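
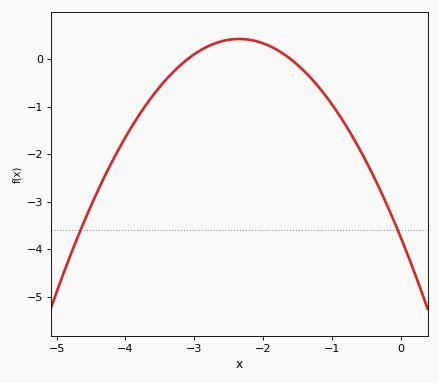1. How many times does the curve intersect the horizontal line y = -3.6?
2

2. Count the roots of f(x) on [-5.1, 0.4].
2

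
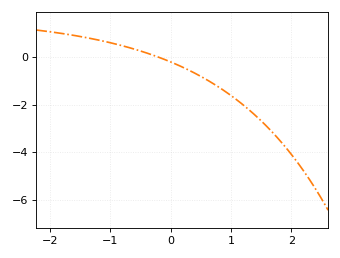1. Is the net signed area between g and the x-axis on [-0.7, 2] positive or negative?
negative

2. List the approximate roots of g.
-0.2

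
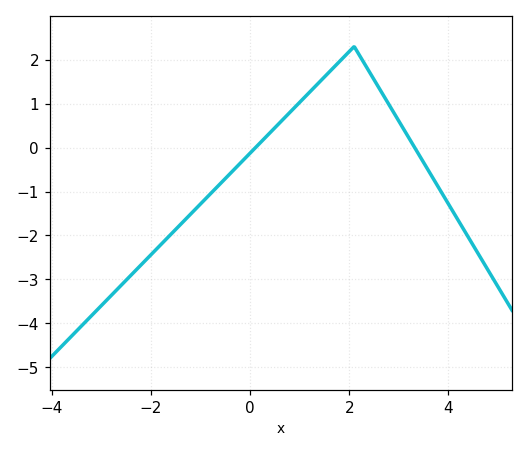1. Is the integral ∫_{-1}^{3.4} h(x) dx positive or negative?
positive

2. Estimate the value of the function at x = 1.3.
1.4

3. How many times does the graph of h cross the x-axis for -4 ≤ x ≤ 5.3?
2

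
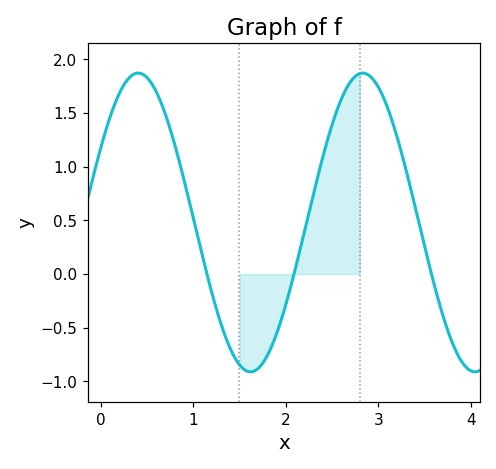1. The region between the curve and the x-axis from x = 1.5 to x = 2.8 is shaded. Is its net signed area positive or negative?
positive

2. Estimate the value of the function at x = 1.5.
-0.845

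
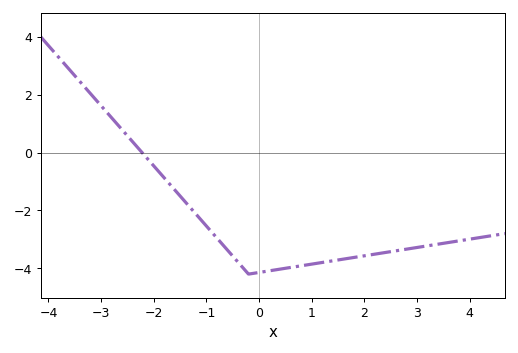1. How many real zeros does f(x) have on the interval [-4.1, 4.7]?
1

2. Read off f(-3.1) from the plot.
1.8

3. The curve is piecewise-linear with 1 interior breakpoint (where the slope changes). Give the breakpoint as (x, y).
(-0.2, -4.2)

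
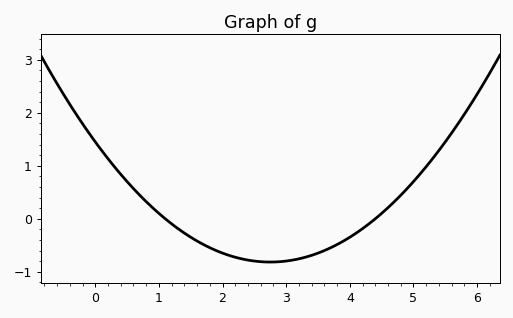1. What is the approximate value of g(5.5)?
1.5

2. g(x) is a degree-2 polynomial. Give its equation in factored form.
y = 0.3(x - 1.1)(x - 4.4)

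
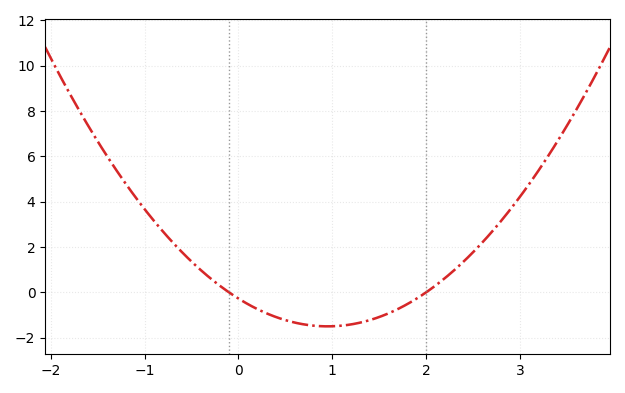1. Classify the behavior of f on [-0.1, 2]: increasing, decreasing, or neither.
neither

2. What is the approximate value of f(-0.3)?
0.626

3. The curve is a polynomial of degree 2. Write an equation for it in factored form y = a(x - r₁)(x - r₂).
y = 1.36(x + 0.1)(x - 2)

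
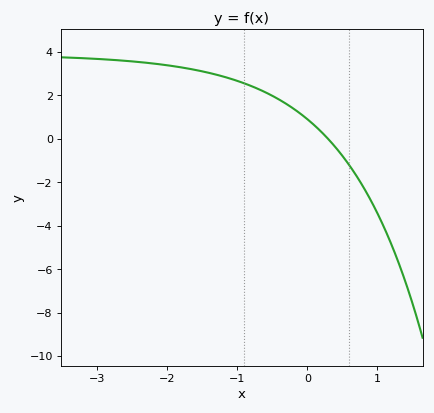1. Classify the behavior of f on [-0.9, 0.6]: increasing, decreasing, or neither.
decreasing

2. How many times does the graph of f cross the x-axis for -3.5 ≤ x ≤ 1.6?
1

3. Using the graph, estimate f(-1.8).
3.28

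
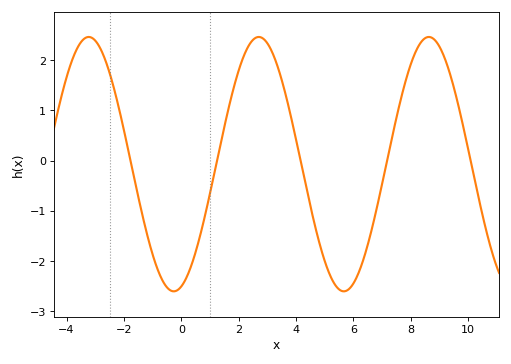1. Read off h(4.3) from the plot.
-0.4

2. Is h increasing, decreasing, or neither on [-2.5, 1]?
neither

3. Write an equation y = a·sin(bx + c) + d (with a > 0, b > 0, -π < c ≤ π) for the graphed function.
y = 2.53sin(1.1x - 1.3) - 0.07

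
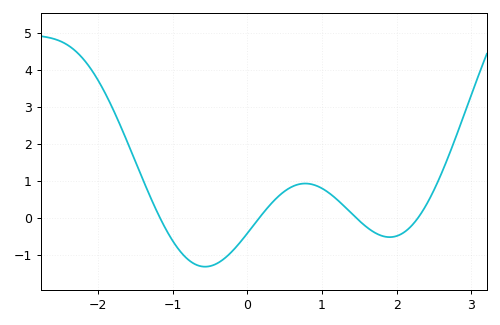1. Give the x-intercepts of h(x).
-1.17, 0.164, 1.45, 2.29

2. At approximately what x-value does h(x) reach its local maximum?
0.776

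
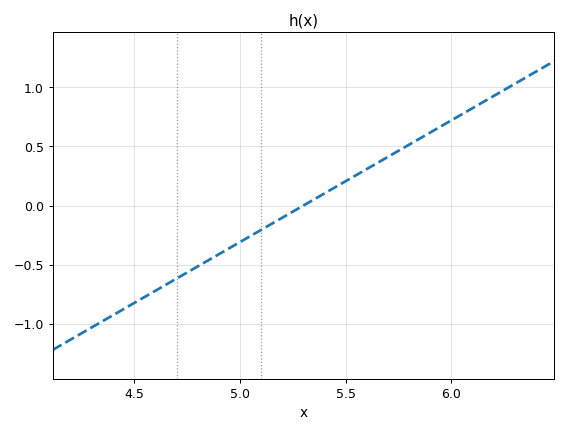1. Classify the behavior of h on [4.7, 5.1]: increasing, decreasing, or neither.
increasing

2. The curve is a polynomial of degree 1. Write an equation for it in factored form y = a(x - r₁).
y = 1.03(x - 5.3)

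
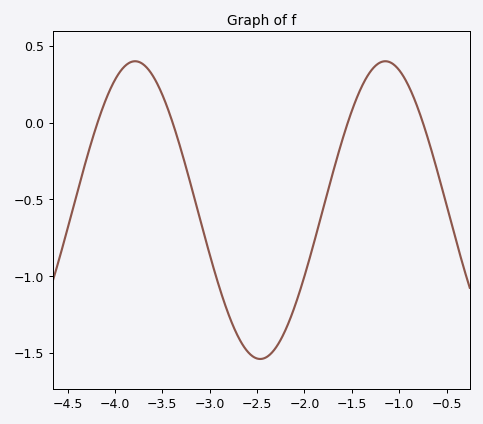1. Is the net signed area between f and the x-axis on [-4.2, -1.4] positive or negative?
negative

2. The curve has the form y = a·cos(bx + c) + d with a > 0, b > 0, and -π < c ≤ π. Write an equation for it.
y = 0.97cos(2.38x + 2.73) - 0.57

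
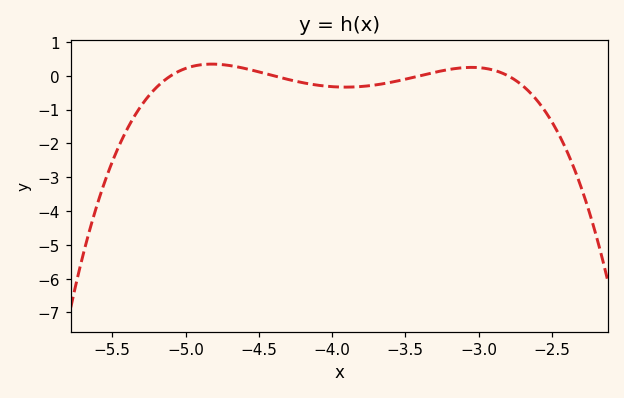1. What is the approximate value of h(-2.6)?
-0.734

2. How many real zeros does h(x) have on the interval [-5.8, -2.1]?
4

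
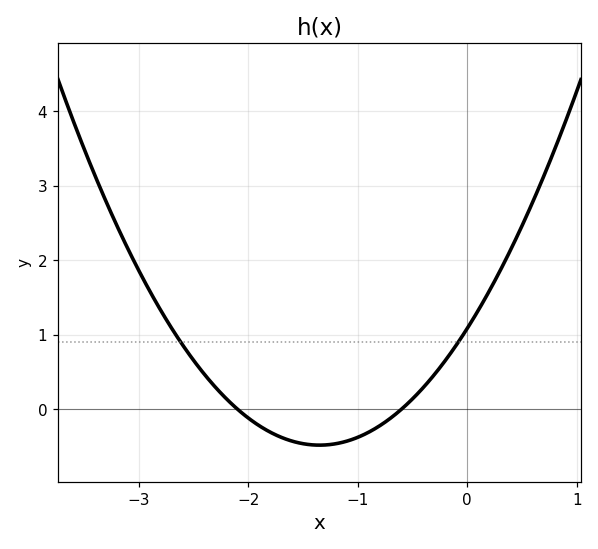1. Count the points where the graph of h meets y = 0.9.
2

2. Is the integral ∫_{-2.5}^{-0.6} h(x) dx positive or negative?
negative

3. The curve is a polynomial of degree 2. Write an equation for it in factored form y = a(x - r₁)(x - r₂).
y = 0.86(x + 2.1)(x + 0.6)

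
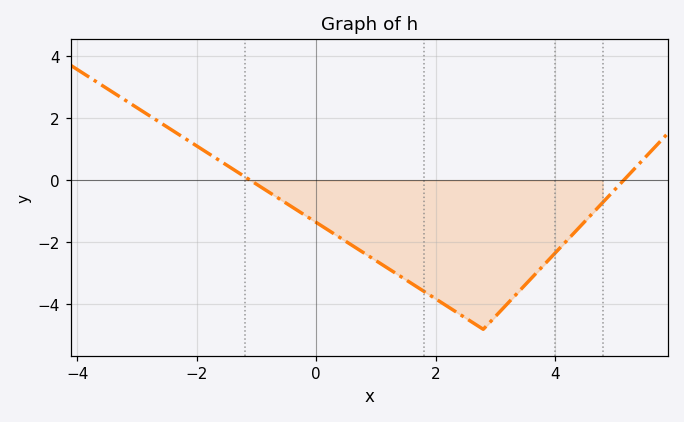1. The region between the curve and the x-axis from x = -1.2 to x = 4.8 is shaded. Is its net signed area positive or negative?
negative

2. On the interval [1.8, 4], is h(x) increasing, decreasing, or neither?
neither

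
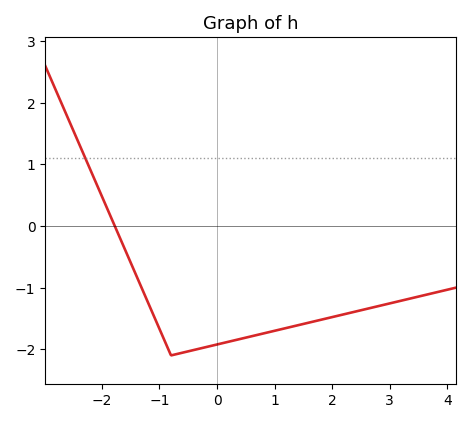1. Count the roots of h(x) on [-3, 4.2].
1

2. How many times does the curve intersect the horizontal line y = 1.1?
1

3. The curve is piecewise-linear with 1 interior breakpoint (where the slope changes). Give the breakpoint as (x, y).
(-0.8, -2.1)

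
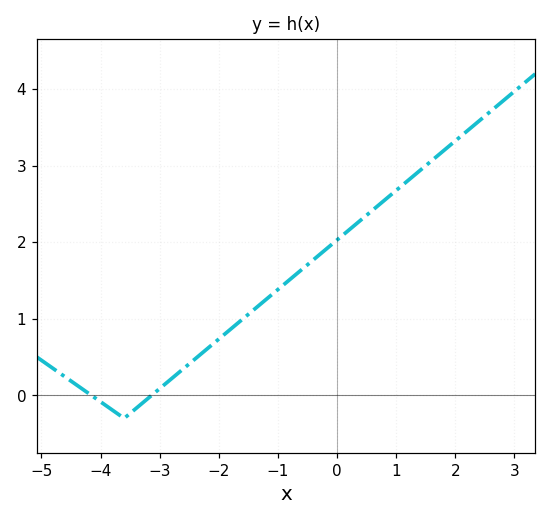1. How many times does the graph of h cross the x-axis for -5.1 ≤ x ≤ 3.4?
2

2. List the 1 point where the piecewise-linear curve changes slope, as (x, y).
(-3.6, -0.3)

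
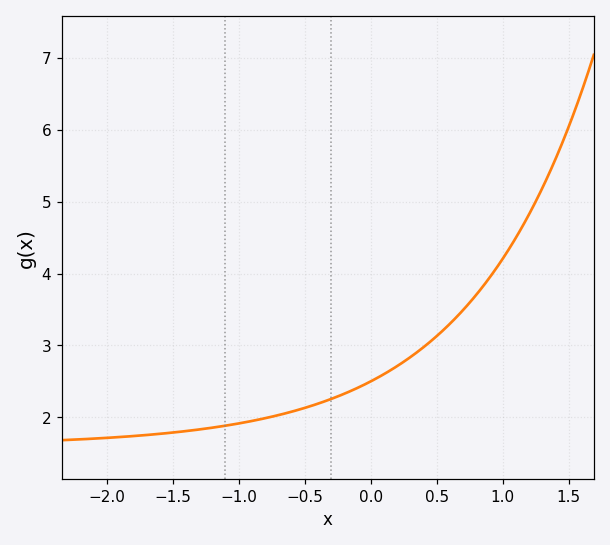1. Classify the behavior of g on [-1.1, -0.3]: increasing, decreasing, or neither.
increasing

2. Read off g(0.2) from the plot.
2.7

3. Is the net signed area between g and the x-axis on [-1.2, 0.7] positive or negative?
positive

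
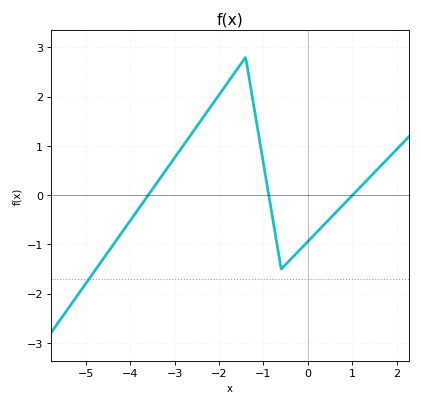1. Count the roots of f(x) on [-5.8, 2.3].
3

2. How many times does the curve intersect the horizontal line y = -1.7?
1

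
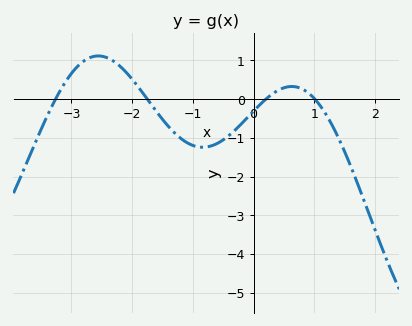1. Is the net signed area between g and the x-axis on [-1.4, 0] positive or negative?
negative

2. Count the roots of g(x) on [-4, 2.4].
4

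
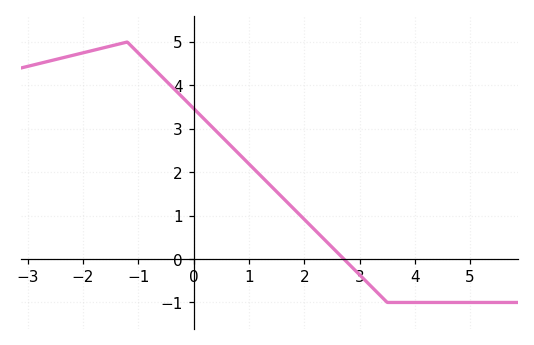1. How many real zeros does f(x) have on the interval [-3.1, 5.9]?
1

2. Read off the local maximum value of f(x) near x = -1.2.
5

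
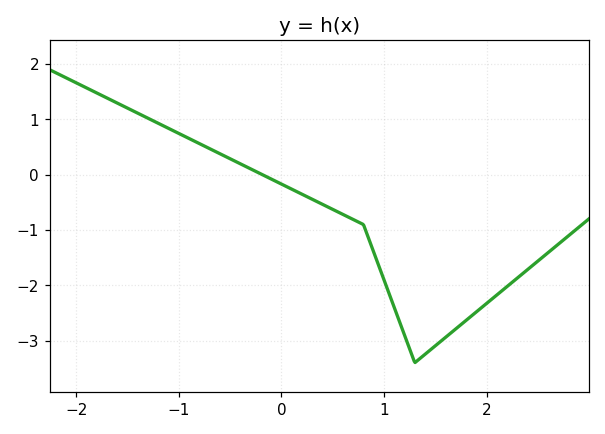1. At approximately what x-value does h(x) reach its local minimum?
1.3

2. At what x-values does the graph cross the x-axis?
-0.2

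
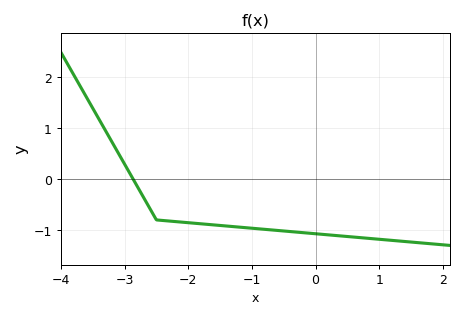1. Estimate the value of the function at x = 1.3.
-1.21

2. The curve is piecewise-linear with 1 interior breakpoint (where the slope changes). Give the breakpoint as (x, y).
(-2.5, -0.8)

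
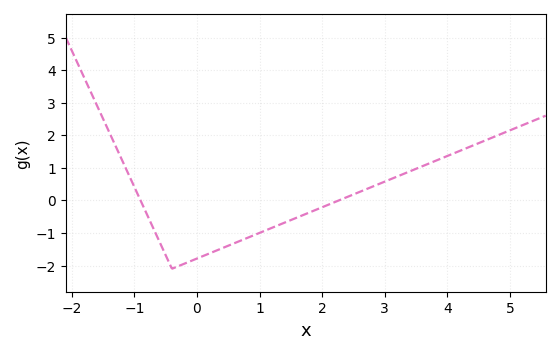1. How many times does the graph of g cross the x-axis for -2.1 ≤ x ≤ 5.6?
2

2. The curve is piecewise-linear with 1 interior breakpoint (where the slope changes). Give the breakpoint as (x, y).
(-0.4, -2.1)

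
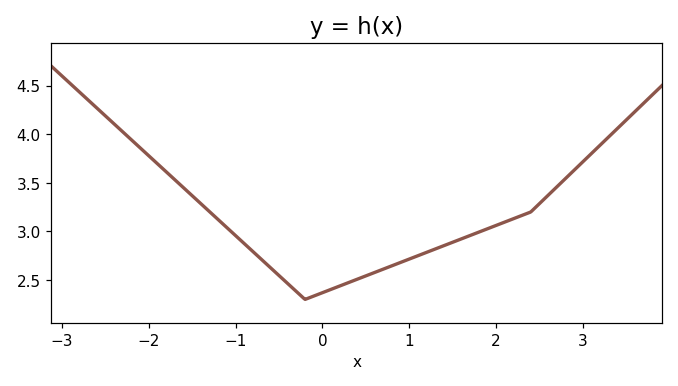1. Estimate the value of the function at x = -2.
3.78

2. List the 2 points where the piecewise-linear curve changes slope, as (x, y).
(-0.2, 2.3); (2.4, 3.2)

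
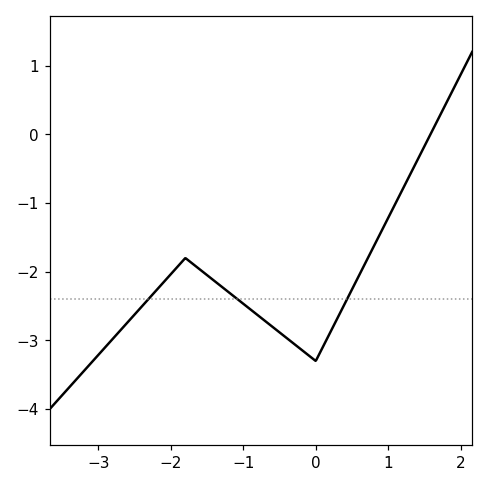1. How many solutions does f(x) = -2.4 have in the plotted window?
3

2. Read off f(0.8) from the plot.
-1.63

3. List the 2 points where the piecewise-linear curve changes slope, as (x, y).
(-1.8, -1.8); (0, -3.3)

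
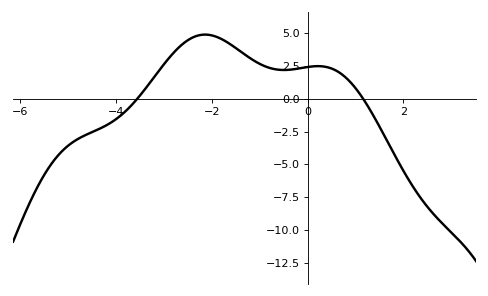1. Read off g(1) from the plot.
0.8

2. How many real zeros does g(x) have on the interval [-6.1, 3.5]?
2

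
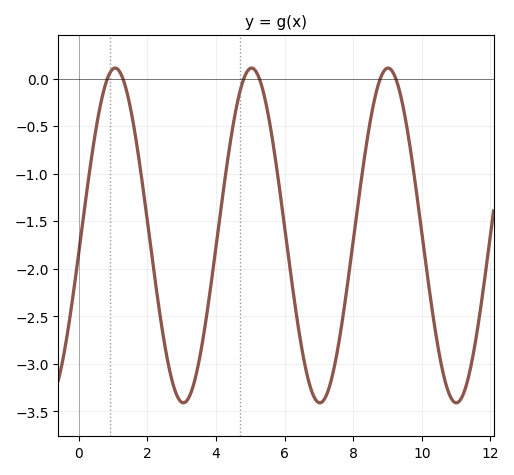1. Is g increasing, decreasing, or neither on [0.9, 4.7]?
neither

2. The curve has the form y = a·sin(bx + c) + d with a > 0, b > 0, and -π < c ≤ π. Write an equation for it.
y = 1.76sin(1.58x - 0.11) - 1.65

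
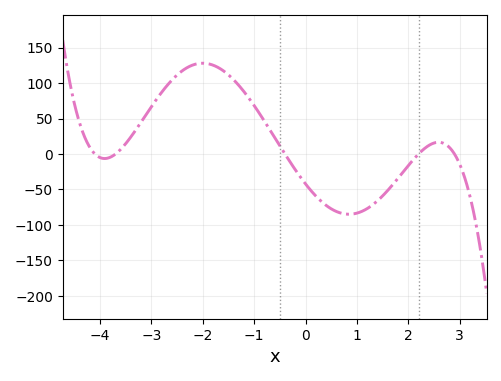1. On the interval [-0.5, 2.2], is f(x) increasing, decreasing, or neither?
neither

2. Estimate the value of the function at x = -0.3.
-10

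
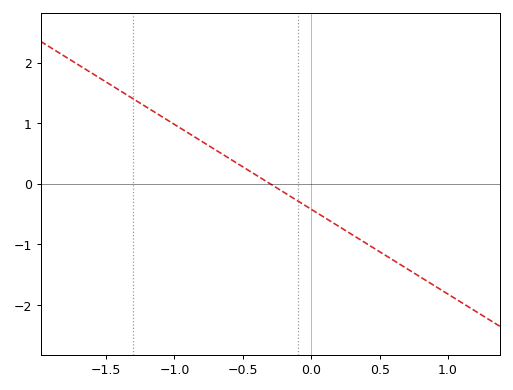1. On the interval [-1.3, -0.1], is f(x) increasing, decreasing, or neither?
decreasing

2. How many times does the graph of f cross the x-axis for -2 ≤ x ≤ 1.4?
1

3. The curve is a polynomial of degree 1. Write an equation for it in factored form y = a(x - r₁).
y = -1.4(x + 0.3)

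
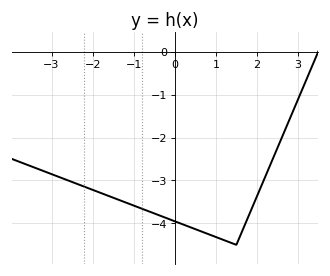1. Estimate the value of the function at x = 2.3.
-2.69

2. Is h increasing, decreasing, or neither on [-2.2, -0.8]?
decreasing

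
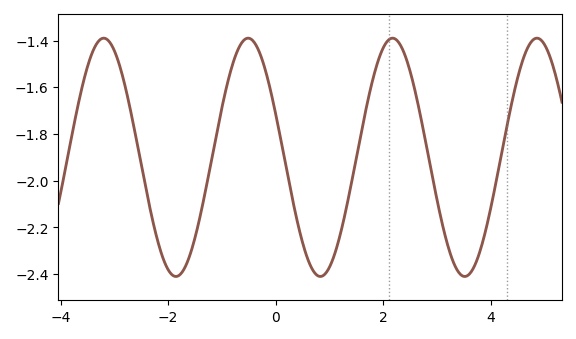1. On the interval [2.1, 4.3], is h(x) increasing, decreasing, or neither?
neither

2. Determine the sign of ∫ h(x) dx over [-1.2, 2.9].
negative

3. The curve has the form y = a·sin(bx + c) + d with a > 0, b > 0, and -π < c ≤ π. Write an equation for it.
y = 0.51sin(2.34x + 2.77) - 1.9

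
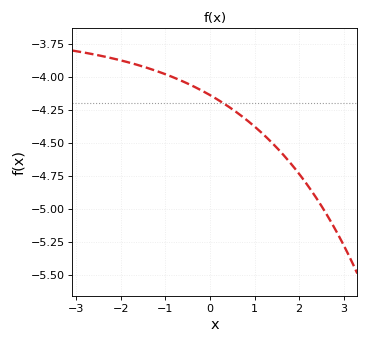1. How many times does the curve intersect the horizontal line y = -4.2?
1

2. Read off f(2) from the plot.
-4.74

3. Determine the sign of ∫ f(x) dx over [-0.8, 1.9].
negative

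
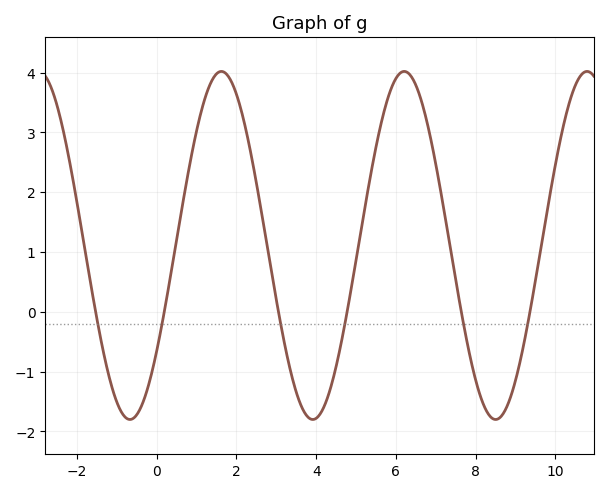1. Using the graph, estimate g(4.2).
-1.58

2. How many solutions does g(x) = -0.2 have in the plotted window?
6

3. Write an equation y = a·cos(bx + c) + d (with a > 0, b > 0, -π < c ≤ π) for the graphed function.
y = 2.91cos(1.37x - 2.22) + 1.11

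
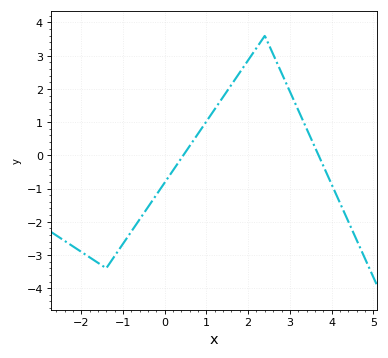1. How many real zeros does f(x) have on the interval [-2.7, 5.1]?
2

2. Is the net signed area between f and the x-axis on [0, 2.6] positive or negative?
positive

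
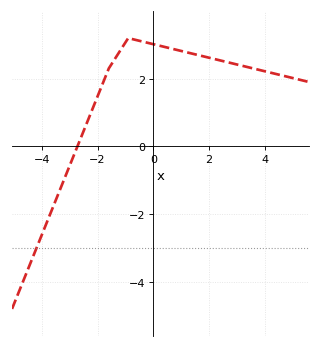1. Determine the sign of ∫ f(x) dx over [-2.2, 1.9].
positive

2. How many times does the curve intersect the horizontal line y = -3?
1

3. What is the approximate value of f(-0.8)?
3.2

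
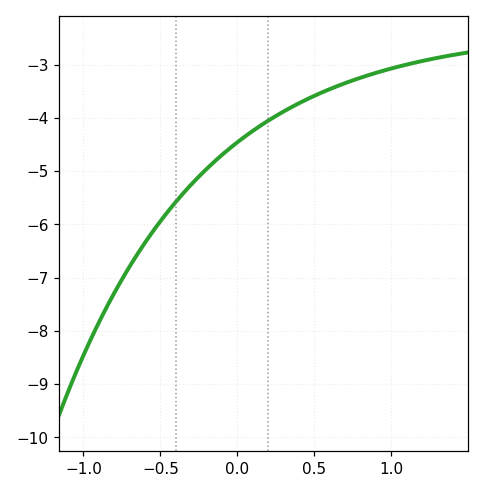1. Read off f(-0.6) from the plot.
-6.34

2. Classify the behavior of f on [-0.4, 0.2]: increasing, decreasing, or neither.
increasing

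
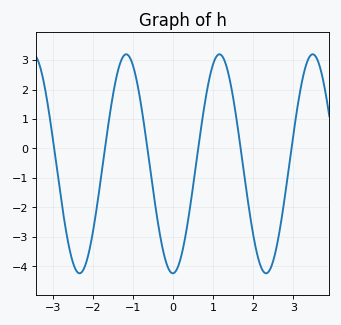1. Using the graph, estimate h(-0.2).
-3.75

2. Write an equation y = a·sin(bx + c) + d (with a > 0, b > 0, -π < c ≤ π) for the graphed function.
y = 3.72sin(2.7x - 1.55) - 0.52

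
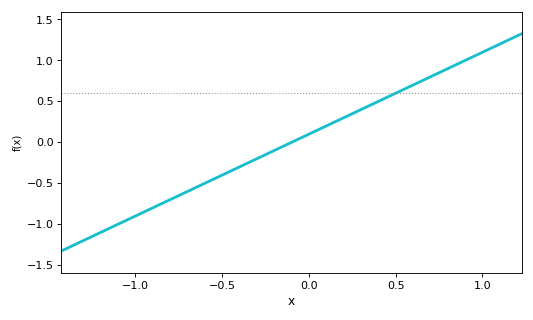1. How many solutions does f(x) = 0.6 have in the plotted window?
1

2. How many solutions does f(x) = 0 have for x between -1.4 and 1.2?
1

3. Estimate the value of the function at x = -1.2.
-1.1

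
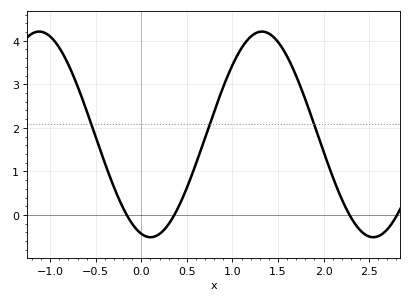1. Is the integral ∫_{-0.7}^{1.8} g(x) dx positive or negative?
positive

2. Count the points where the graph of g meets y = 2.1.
3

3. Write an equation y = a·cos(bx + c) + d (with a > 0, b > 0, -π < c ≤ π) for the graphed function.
y = 2.36cos(2.6x + 2.9) + 1.85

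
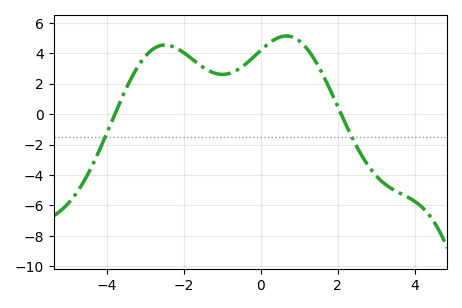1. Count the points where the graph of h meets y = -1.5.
2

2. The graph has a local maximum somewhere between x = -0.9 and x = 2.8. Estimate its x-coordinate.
0.6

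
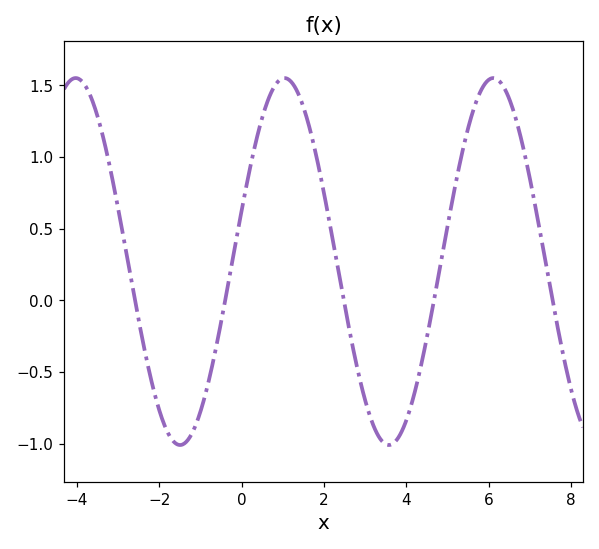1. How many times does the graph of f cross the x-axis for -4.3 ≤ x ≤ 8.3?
5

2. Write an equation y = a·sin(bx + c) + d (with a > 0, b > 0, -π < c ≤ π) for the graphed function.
y = 1.28sin(1.2x + 0.28) + 0.27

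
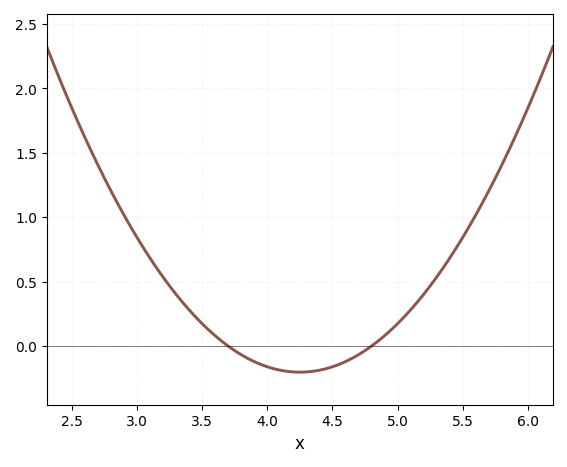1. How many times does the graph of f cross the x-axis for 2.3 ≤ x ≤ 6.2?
2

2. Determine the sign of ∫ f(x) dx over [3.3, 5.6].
positive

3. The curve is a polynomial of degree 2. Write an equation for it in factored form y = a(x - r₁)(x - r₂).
y = 0.67(x - 3.7)(x - 4.8)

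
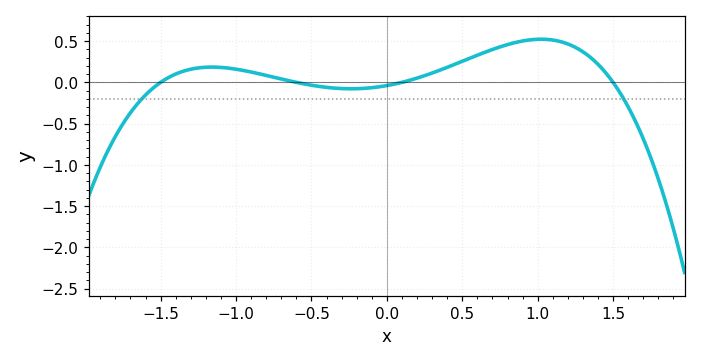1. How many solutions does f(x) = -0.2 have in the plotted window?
2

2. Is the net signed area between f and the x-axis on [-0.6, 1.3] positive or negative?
positive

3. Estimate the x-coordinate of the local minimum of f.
-0.2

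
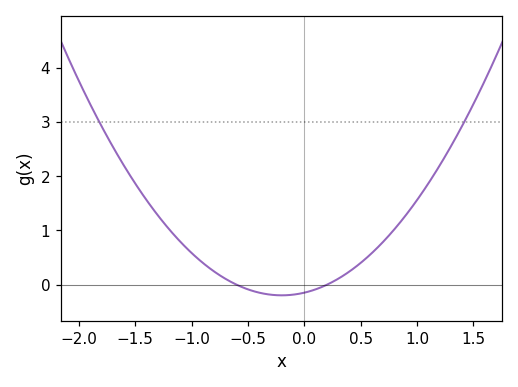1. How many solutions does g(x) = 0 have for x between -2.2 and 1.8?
2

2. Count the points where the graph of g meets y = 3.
2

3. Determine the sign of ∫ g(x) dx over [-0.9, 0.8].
positive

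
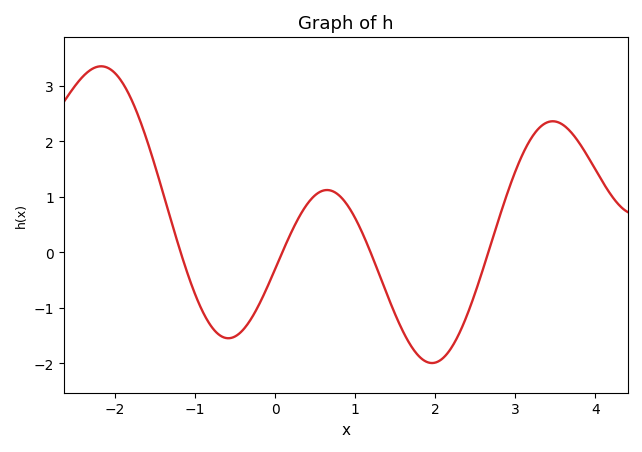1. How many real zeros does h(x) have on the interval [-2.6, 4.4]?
4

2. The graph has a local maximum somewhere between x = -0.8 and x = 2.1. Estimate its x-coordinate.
0.6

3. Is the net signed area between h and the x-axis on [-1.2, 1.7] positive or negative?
negative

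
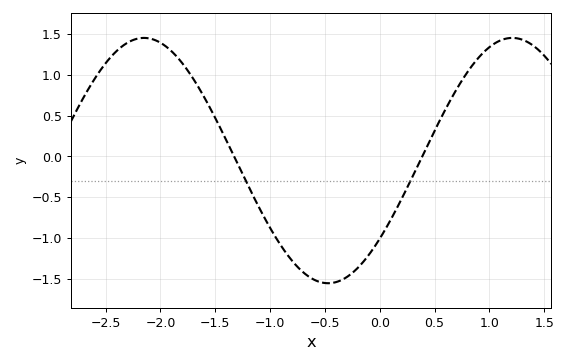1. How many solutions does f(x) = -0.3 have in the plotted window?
2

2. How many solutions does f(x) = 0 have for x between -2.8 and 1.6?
2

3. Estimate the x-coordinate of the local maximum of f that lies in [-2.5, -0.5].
-2.1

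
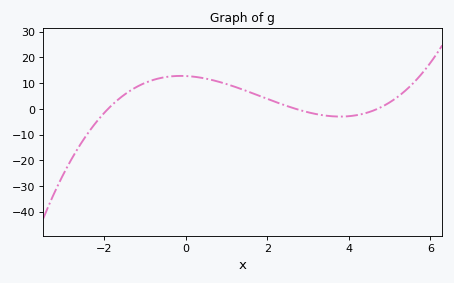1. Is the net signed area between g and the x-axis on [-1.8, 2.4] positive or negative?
positive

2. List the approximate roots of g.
-1.9, 2.7, 4.7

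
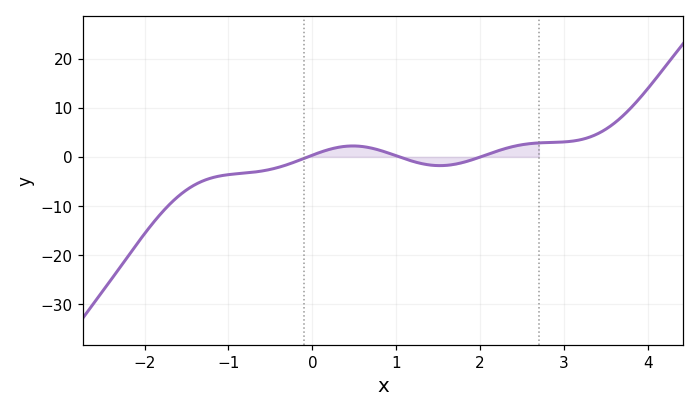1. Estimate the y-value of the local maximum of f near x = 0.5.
2.23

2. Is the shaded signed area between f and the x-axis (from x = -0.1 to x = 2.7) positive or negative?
positive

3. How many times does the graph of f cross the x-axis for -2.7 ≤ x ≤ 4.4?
3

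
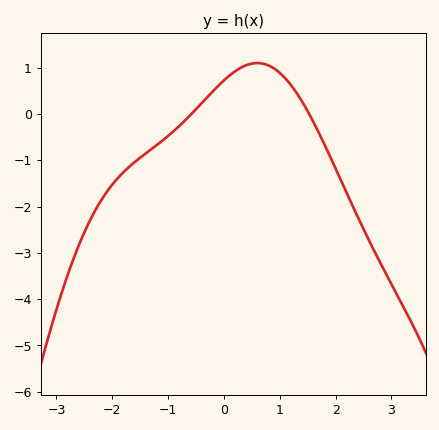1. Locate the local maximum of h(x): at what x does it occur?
0.6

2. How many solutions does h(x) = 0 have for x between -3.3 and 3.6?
2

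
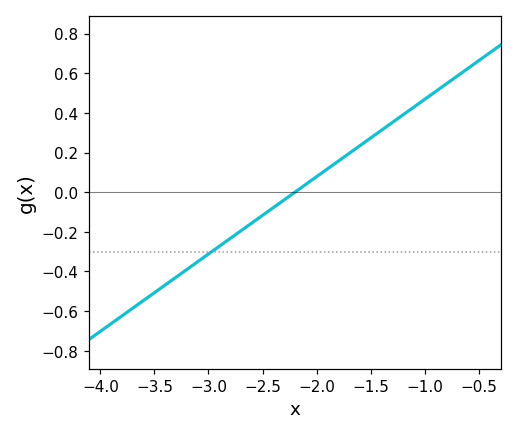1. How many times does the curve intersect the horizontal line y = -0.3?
1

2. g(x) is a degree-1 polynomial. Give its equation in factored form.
y = 0.39(x + 2.2)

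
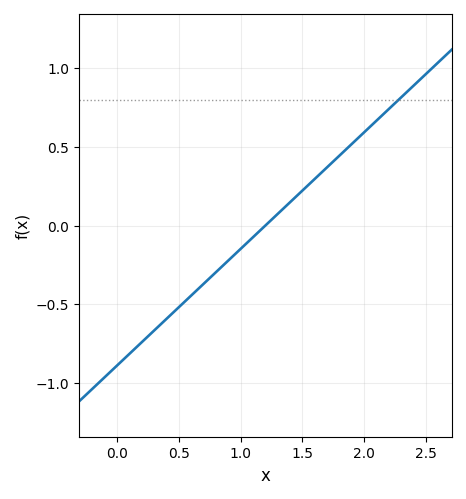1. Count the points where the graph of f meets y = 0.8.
1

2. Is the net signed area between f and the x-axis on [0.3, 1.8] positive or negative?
negative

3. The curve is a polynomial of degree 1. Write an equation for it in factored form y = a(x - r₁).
y = 0.74(x - 1.2)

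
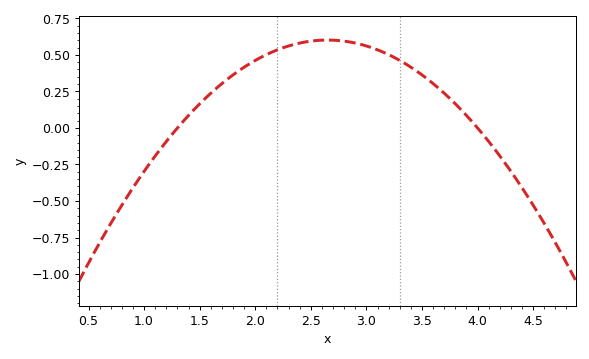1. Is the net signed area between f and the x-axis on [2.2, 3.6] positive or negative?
positive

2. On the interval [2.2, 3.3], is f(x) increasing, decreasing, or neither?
neither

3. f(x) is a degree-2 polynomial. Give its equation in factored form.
y = -0.33(x - 1.3)(x - 4)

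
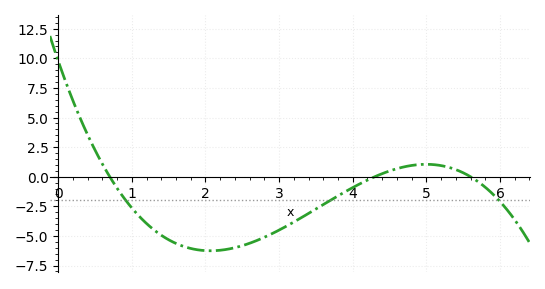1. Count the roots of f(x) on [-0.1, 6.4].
3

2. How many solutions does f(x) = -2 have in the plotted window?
3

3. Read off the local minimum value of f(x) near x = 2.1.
-6.26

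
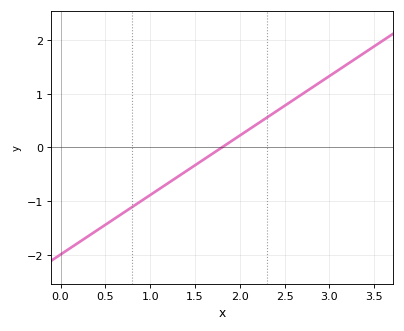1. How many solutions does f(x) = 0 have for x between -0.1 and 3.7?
1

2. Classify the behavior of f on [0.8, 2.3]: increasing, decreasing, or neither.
increasing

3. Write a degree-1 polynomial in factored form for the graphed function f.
y = 1.11(x - 1.8)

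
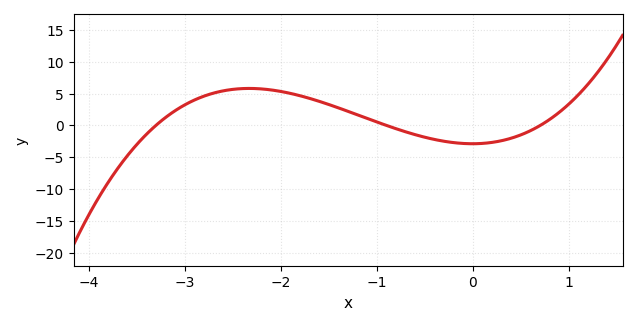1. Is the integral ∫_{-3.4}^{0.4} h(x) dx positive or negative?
positive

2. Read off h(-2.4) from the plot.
5.78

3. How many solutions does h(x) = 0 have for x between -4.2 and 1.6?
3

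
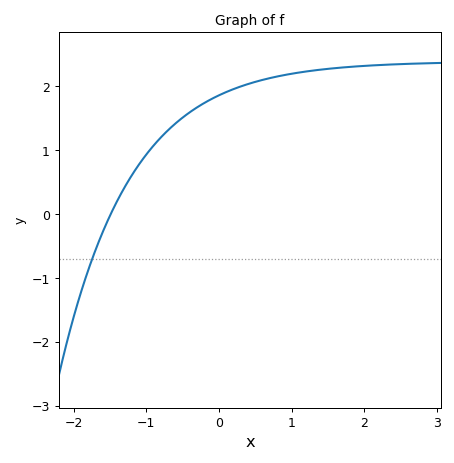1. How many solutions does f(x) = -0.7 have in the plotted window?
1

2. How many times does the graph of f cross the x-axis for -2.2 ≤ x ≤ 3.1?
1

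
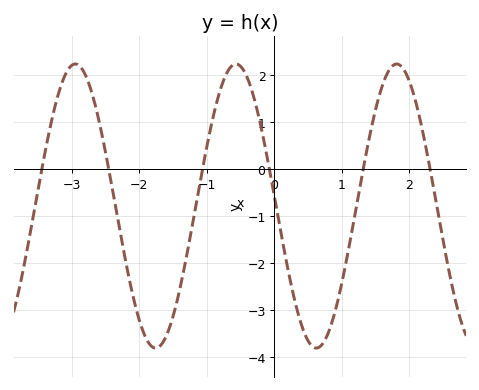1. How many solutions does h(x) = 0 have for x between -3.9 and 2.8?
6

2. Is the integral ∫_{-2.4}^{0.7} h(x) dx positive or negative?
negative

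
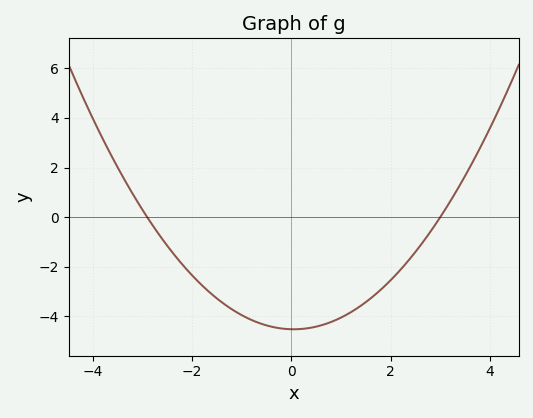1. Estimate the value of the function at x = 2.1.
-2.4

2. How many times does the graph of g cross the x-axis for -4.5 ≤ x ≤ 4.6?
2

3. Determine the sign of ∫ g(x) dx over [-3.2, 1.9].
negative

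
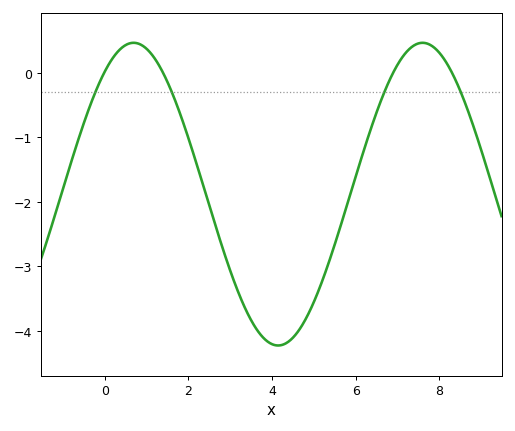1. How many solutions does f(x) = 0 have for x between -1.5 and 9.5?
4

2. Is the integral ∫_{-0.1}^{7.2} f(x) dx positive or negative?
negative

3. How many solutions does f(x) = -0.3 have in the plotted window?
4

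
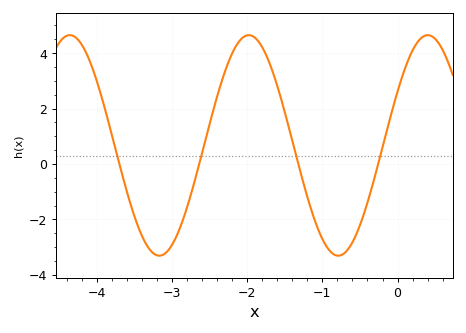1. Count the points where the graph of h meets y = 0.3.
4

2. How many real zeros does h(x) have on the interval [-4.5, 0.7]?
4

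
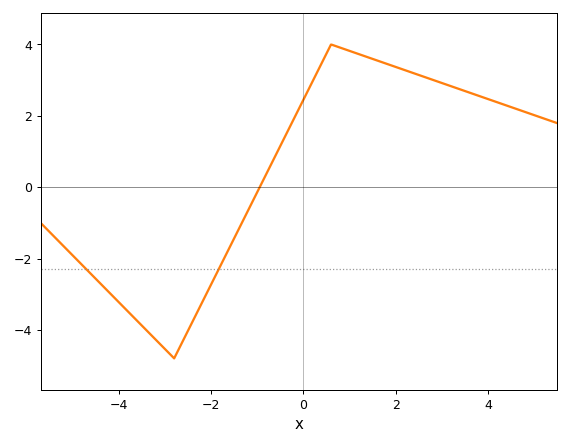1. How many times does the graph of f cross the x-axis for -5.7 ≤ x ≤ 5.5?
1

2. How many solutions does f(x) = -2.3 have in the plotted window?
2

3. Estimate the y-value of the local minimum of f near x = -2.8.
-4.8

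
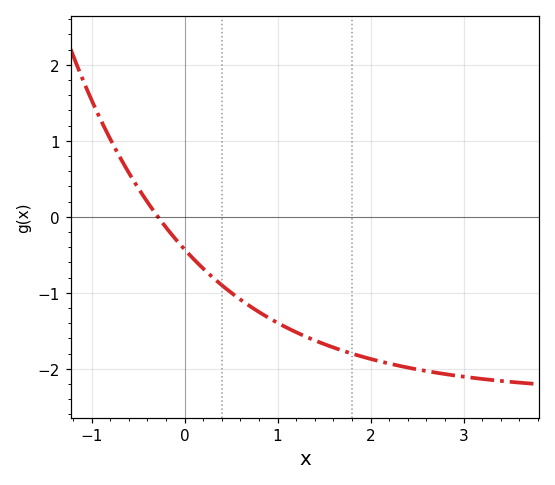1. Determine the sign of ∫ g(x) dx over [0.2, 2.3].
negative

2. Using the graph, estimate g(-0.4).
0.2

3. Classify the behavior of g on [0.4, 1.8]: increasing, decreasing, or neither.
decreasing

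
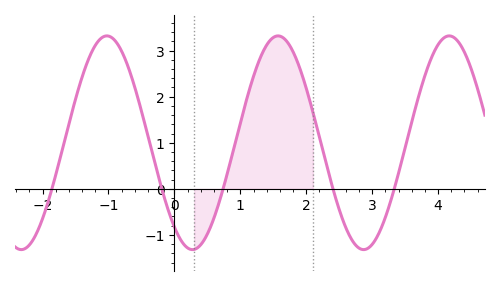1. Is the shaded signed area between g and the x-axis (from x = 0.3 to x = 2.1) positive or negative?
positive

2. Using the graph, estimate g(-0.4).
1.1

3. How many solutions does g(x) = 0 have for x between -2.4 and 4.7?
5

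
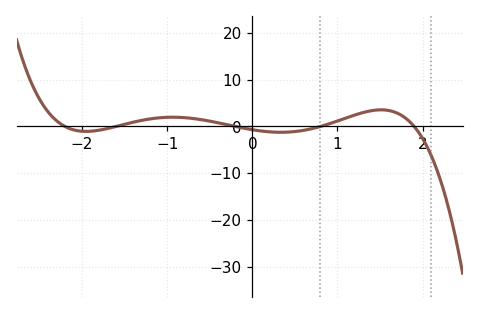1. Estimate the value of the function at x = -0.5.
1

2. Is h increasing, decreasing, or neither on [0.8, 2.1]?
neither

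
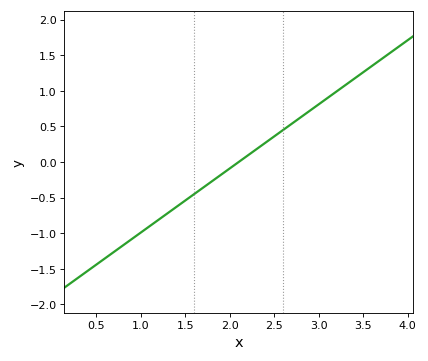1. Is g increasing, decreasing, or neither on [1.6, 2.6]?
increasing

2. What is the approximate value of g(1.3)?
-0.7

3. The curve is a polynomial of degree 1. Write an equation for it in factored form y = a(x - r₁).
y = 0.9(x - 2.1)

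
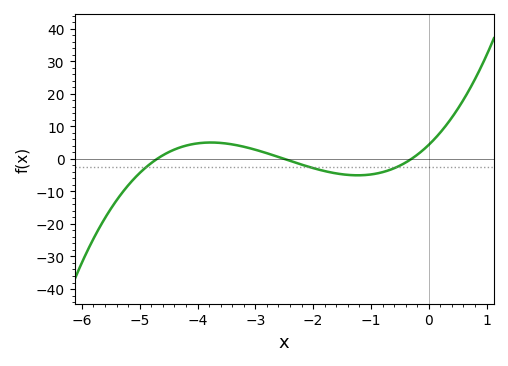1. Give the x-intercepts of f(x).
-4.7, -2.5, -0.3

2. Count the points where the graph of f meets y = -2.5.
3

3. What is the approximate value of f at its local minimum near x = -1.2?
-5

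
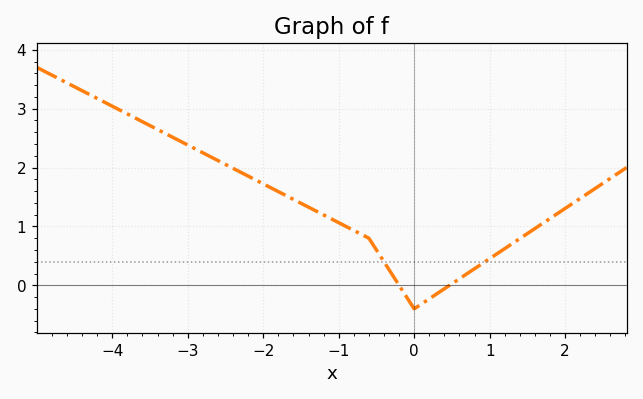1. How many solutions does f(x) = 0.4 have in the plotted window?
2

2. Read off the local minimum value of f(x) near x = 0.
-0.4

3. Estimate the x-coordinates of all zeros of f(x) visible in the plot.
-0.2, 0.4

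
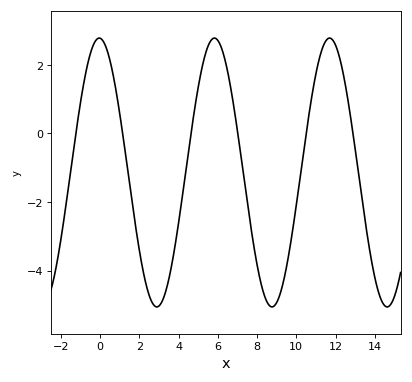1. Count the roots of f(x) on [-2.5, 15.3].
6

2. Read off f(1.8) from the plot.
-2.6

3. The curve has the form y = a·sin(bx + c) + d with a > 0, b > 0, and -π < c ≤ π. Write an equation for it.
y = 3.92sin(1.1x + 1.6) - 1.14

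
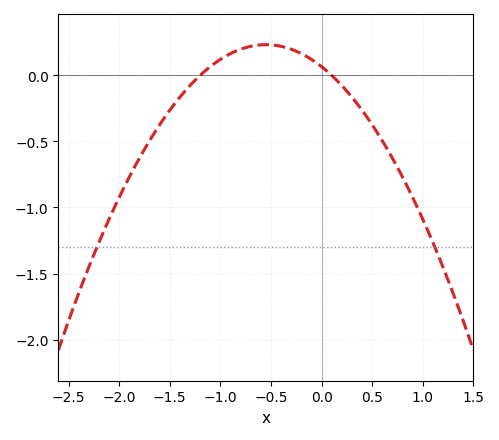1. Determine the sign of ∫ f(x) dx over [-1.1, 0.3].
positive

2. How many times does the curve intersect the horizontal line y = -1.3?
2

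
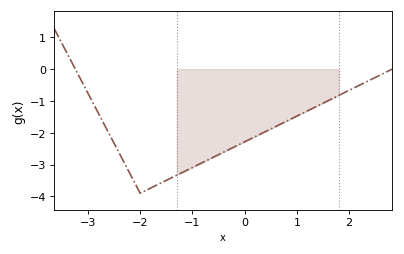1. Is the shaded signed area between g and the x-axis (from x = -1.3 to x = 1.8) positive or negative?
negative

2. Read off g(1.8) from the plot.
-0.828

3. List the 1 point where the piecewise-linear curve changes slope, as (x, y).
(-2, -3.9)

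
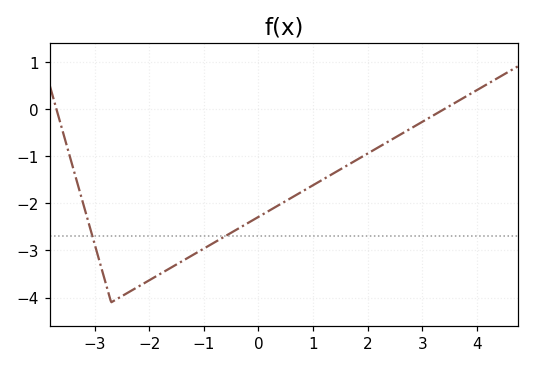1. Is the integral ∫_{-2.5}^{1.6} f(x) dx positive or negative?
negative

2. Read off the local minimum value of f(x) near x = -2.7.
-4.1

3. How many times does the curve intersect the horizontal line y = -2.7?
2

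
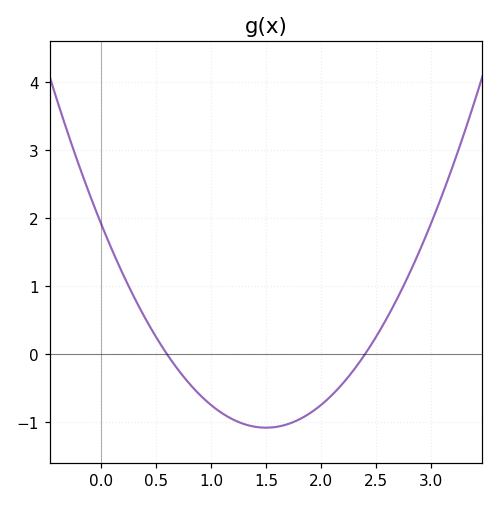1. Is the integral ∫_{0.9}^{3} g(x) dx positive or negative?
negative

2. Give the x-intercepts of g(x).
0.6, 2.4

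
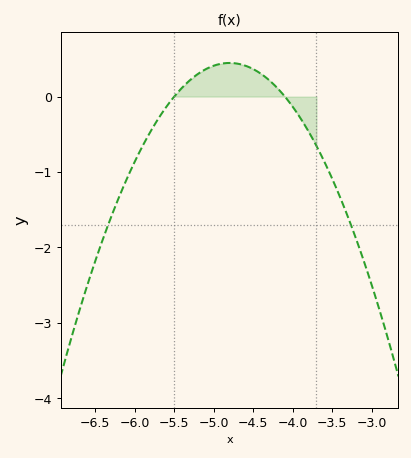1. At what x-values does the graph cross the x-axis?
-5.5, -4.1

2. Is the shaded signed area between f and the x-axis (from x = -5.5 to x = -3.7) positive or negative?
positive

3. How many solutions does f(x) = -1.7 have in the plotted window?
2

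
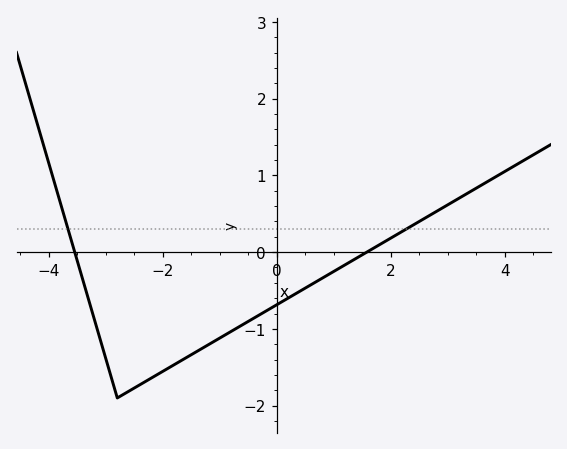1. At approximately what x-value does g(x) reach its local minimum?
-2.8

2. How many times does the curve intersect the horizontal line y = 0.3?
2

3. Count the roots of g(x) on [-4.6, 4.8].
2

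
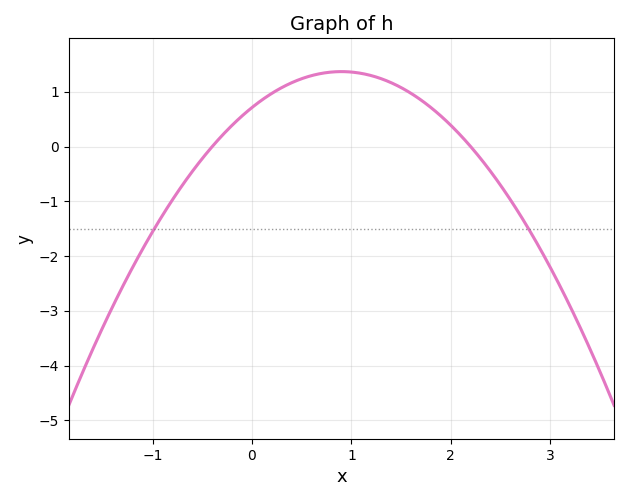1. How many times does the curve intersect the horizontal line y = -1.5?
2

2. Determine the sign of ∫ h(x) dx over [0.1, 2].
positive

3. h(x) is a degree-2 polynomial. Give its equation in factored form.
y = -0.81(x + 0.4)(x - 2.2)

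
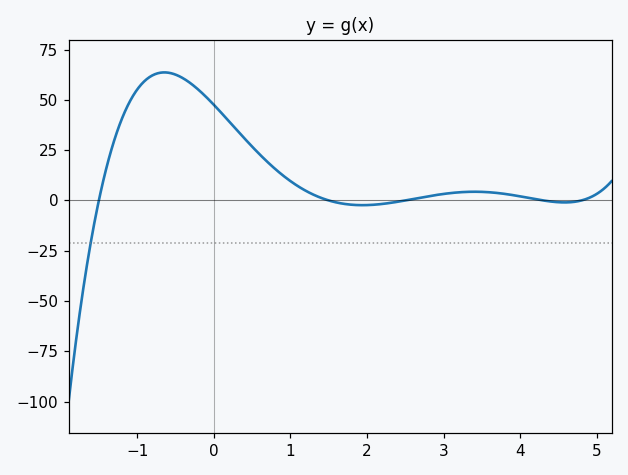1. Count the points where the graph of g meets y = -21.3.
1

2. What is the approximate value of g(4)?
2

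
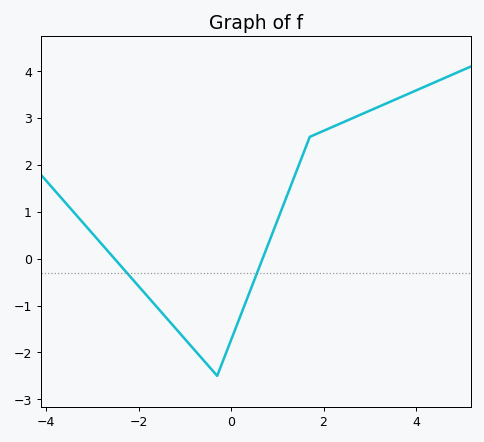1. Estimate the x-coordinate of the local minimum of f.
-0.4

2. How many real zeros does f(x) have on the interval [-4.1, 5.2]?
2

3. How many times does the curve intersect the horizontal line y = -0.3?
2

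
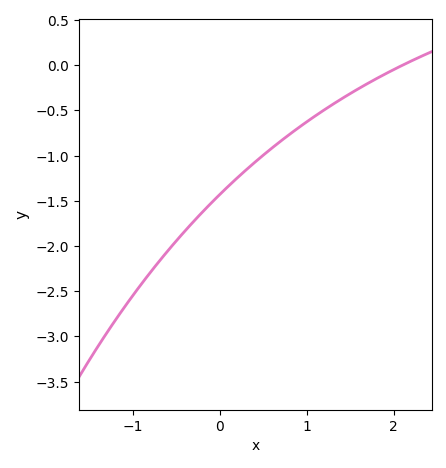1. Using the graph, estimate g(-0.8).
-2.3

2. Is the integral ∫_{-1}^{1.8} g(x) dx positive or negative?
negative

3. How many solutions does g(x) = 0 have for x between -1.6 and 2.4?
1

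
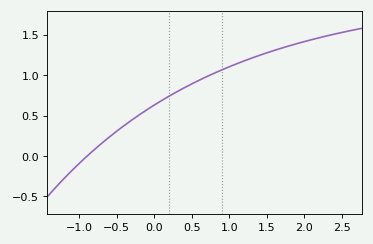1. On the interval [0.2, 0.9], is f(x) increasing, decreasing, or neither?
increasing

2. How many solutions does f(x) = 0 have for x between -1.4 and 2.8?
1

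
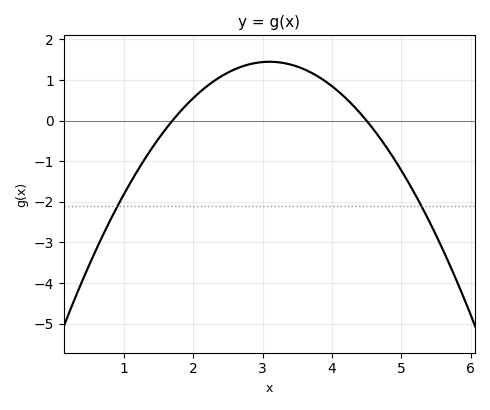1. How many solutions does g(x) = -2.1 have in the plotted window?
2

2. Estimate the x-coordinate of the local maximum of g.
3.1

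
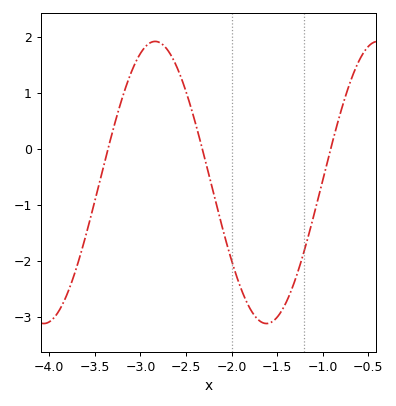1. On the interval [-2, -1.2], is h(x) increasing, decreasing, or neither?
neither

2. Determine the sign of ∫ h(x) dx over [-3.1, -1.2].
negative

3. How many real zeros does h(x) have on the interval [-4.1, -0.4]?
3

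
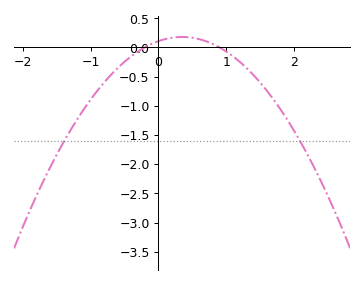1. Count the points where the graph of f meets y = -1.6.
2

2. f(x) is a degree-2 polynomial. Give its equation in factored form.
y = -0.59(x + 0.2)(x - 0.9)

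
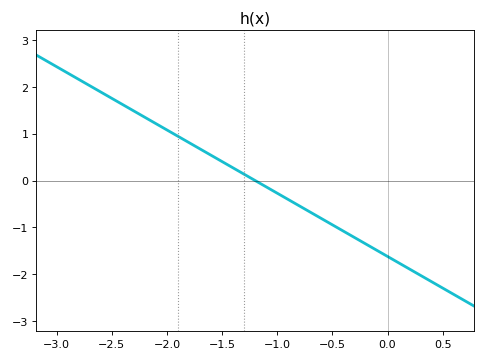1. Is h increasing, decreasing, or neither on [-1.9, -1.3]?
decreasing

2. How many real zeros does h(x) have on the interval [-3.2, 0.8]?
1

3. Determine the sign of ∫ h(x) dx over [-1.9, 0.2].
negative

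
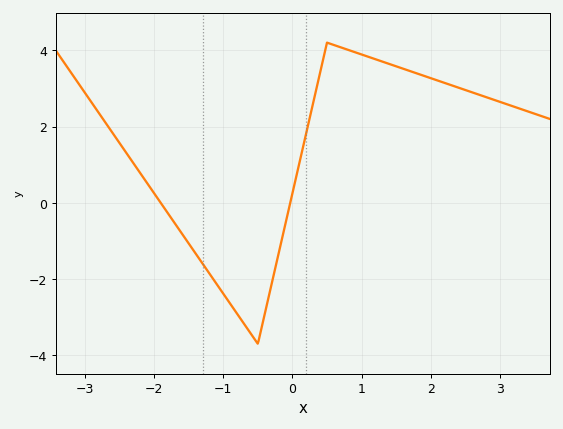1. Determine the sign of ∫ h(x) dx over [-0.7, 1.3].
positive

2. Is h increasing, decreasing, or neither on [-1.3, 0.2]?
neither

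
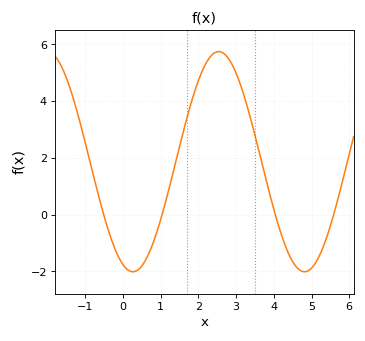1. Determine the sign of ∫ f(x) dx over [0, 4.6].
positive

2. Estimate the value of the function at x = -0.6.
0.4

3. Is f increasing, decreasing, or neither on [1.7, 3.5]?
neither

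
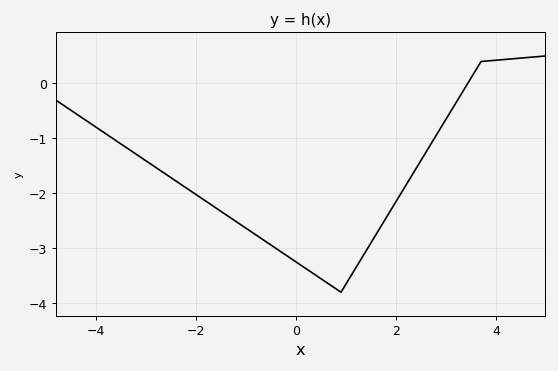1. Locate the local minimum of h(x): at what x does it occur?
0.901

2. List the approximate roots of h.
3.43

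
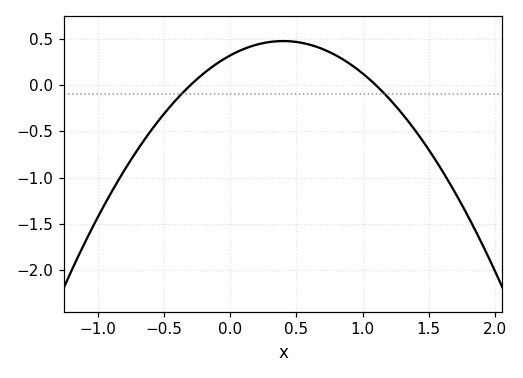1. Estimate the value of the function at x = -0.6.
-0.495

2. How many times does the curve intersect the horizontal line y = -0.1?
2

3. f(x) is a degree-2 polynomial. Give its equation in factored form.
y = -0.97(x + 0.3)(x - 1.1)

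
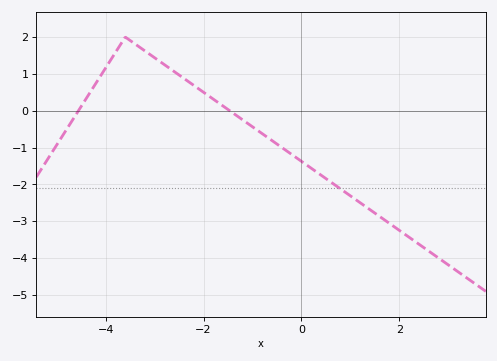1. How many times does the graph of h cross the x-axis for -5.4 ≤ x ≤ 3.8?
2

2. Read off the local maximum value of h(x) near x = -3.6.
2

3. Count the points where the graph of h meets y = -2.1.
1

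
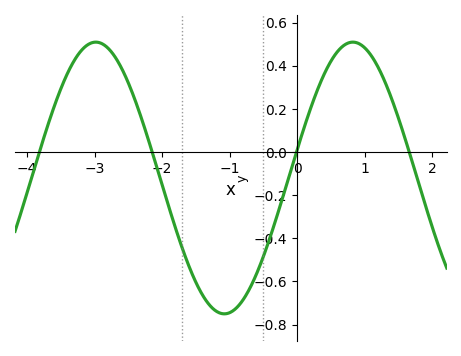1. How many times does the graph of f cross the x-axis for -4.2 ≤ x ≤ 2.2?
4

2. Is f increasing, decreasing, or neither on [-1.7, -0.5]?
neither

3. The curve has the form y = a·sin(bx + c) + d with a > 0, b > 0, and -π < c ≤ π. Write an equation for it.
y = 0.63sin(1.65x + 0.21) - 0.12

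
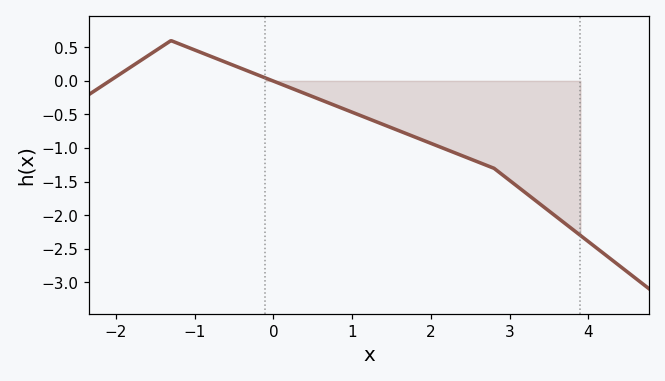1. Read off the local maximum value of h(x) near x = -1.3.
0.6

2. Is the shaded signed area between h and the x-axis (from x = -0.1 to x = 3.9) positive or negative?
negative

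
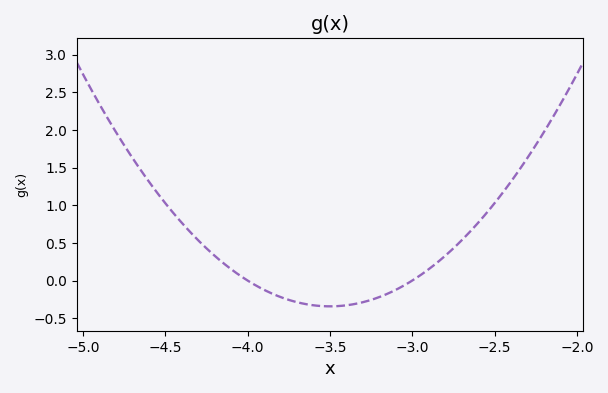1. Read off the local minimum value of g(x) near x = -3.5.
-0.35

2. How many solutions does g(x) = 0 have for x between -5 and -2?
2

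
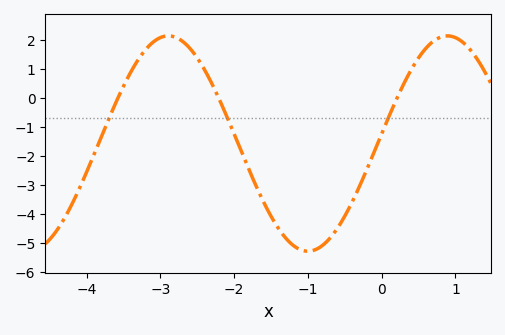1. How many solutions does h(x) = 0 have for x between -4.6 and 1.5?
3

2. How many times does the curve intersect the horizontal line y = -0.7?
3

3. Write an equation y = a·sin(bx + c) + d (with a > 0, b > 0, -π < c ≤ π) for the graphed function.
y = 3.71sin(1.7x + 0.09) - 1.57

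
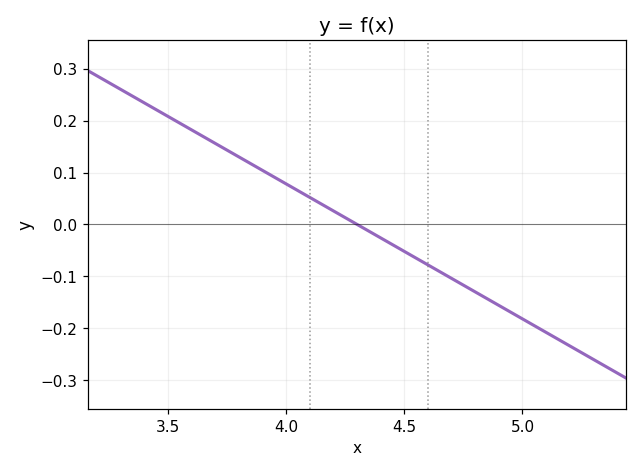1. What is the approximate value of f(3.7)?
0.16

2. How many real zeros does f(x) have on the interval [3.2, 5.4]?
1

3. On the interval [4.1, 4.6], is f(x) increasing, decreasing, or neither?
decreasing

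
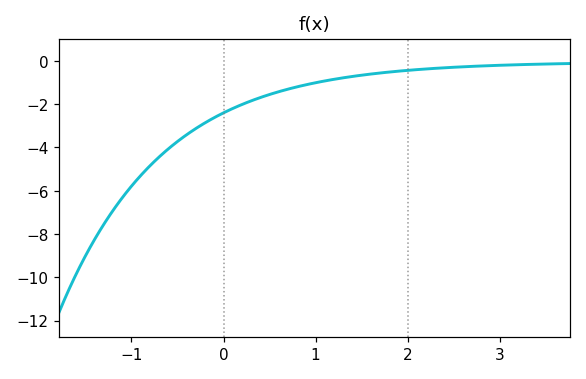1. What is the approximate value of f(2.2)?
-0.4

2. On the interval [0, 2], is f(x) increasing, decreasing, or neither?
increasing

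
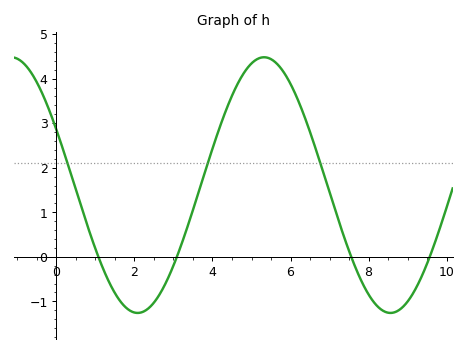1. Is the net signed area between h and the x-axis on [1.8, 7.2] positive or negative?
positive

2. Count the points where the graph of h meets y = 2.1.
3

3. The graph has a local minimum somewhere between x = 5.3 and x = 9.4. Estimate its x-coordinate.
8.56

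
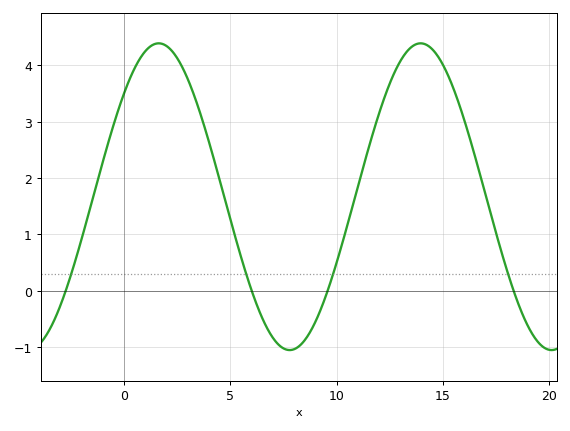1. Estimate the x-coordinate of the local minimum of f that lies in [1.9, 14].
8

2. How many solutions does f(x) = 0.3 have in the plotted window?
4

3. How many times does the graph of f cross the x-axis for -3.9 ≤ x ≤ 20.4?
4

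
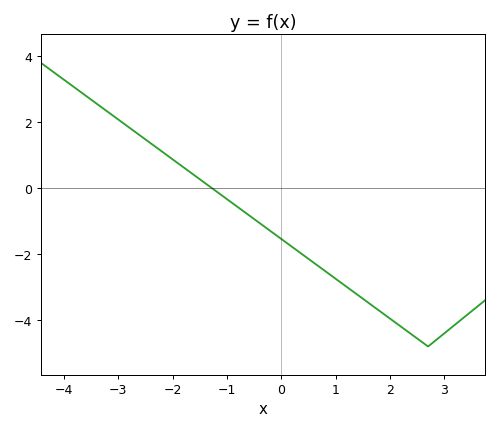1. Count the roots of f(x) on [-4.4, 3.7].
1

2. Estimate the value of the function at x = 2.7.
-4.8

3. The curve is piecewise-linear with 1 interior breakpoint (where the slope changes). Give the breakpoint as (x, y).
(2.7, -4.8)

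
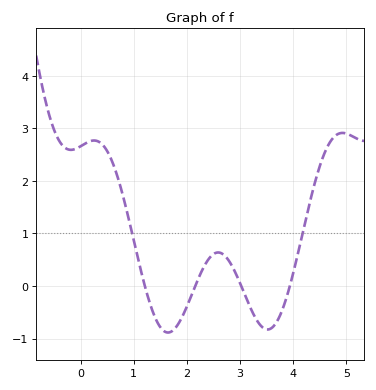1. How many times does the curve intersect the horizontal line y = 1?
2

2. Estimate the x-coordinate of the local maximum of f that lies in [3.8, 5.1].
4.92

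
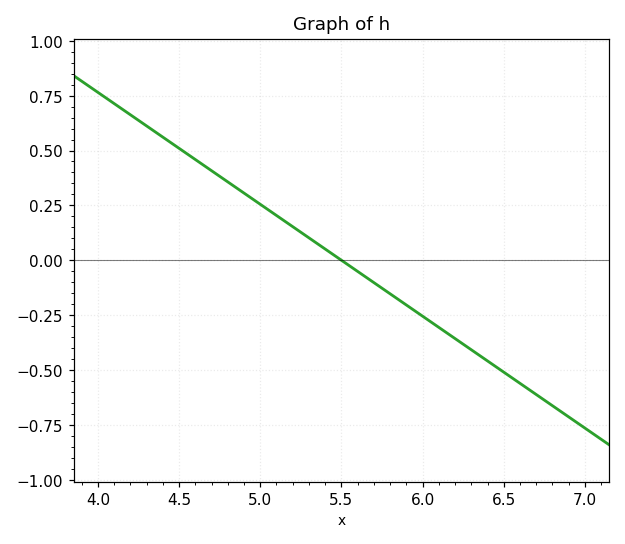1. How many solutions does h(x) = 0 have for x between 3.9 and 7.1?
1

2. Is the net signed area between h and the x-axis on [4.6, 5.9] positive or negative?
positive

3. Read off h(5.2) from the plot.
0.16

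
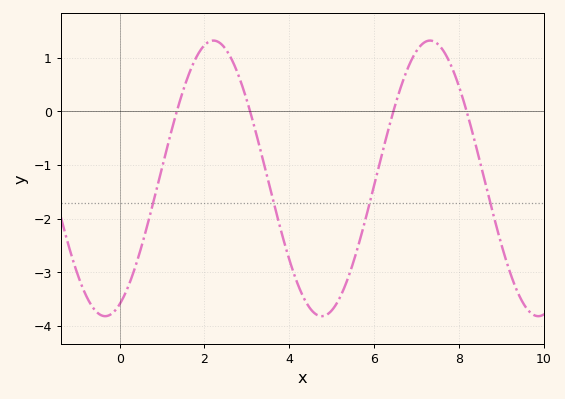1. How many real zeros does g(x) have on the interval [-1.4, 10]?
4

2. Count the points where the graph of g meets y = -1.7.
4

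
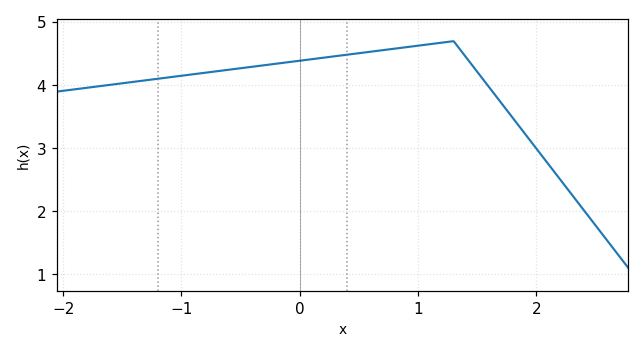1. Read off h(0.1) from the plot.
4.4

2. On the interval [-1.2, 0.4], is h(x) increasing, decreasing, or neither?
increasing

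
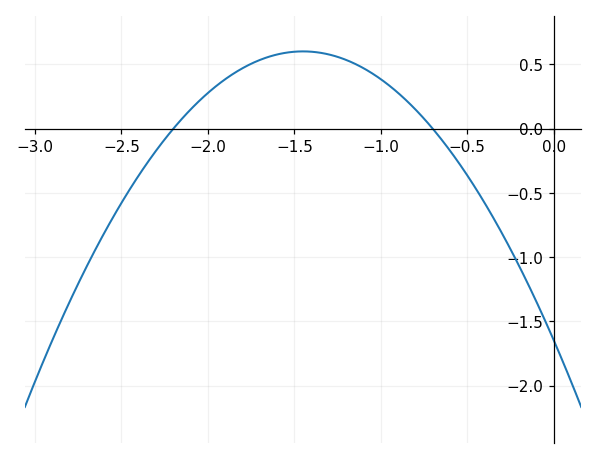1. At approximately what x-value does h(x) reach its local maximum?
-1.45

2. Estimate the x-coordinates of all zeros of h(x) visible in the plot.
-2.2, -0.7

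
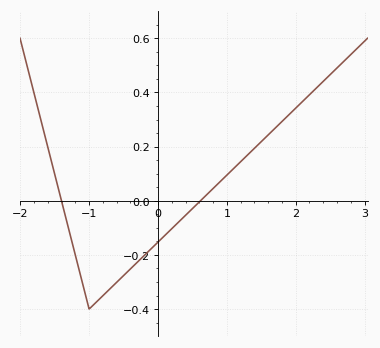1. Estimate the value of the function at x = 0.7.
0.02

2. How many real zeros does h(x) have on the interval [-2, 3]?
2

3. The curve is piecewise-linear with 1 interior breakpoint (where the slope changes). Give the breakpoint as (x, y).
(-1, -0.4)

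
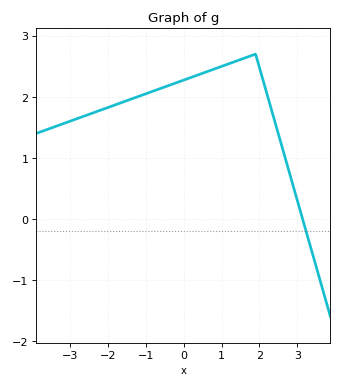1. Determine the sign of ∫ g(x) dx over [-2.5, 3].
positive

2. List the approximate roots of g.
3.2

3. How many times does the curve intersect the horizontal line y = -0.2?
1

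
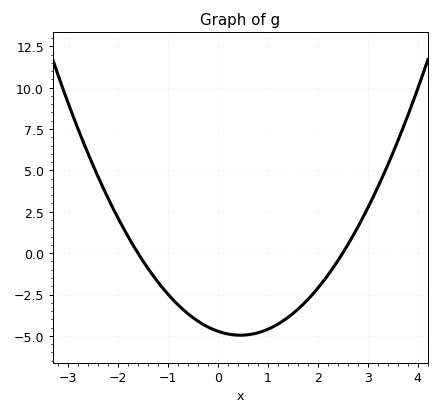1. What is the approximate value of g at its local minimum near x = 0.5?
-5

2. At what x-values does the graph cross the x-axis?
-1.6, 2.4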